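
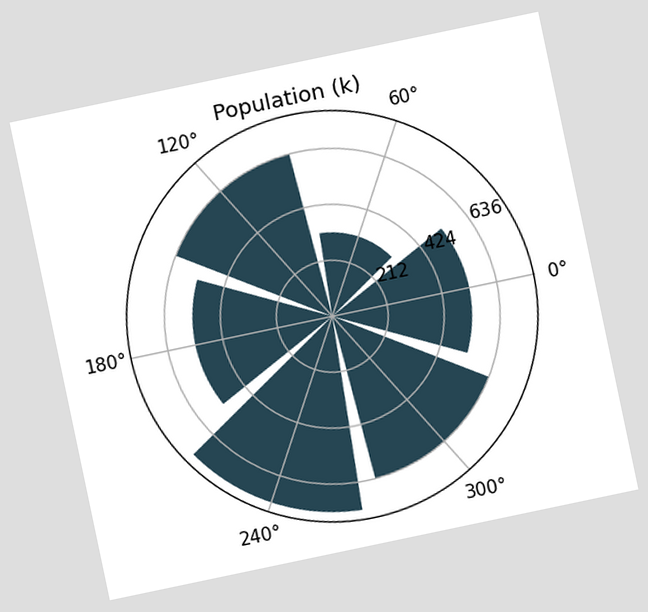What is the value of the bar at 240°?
The chart is tilted about 12° counter-clockwise. The bar at 240° reaches 742k on the radial axis.

742k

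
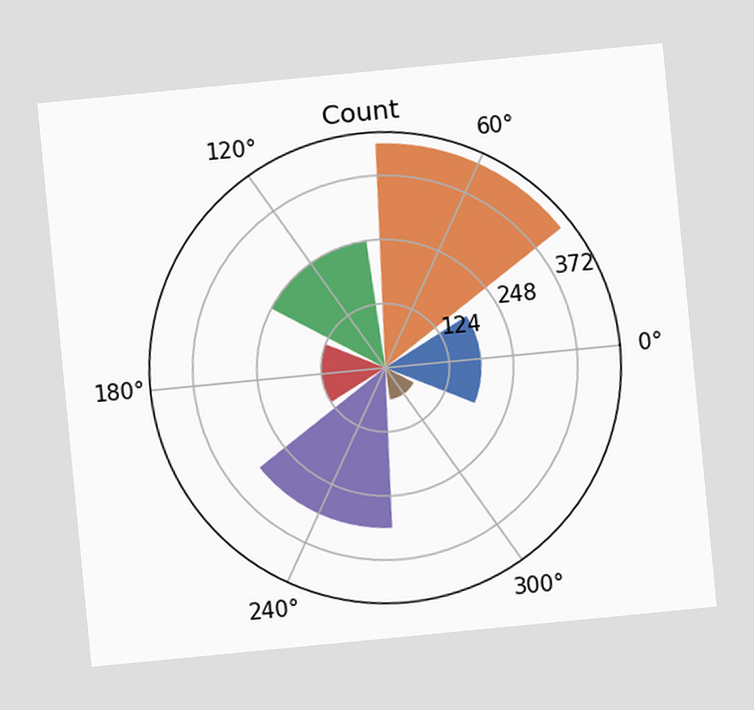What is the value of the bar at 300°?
The chart is tilted about 6° counter-clockwise. The bar at 300° reaches 62 on the radial axis.

62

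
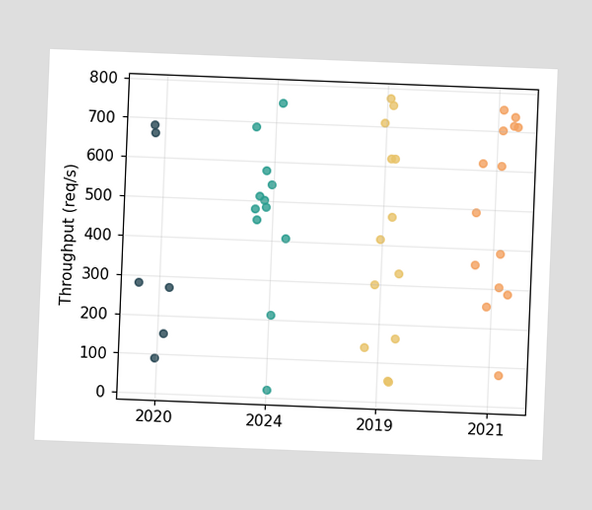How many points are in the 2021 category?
The chart is tilted about 2° clockwise. Counting the markers in the 2021 column gives 14.

14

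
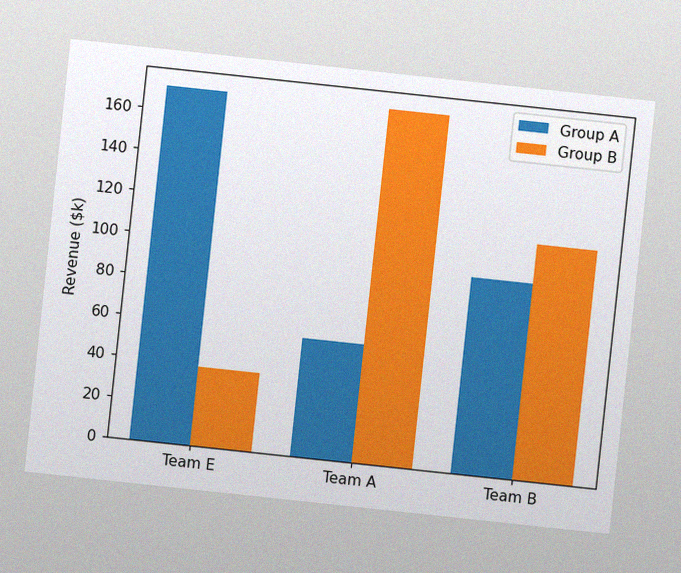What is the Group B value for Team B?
$114k

The chart is tilted about 6° clockwise, with some photo noise. The Group B bar at Team B reaches $114k on the y-axis.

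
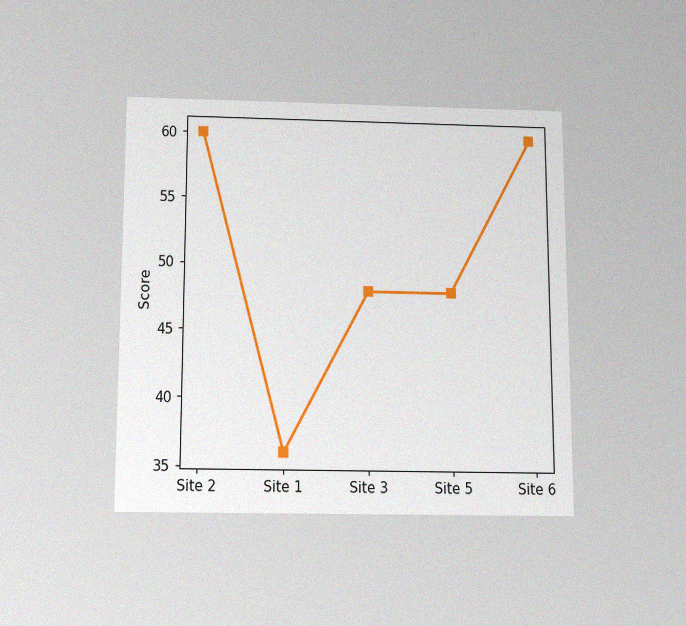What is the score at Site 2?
The chart is viewed slightly from below, with some photo noise. At Site 2, the line is at 60.

60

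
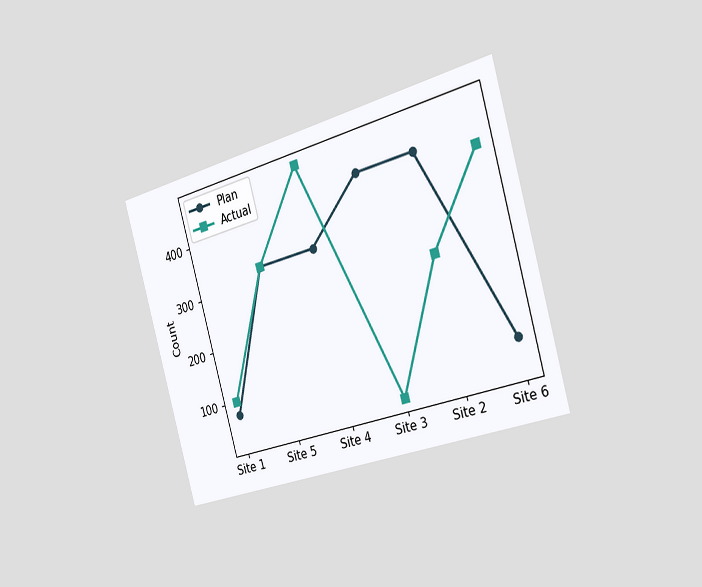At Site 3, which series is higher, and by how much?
The chart is tilted about 16° counter-clockwise and viewed slightly from the right. At Site 3, Plan sits above the other line by 400.

Plan, by 400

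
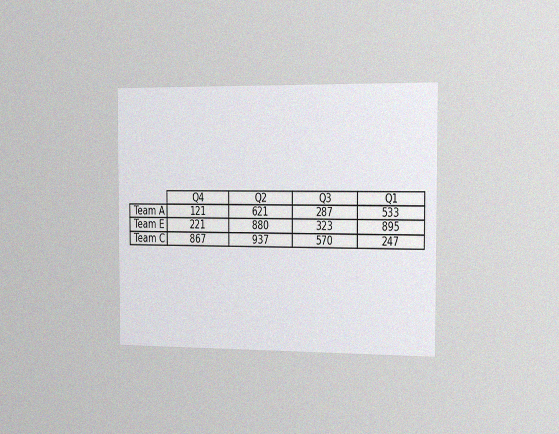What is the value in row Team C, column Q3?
The chart is viewed slightly from the right, with some photo noise. The (Team C, Q3) cell reads 570.

570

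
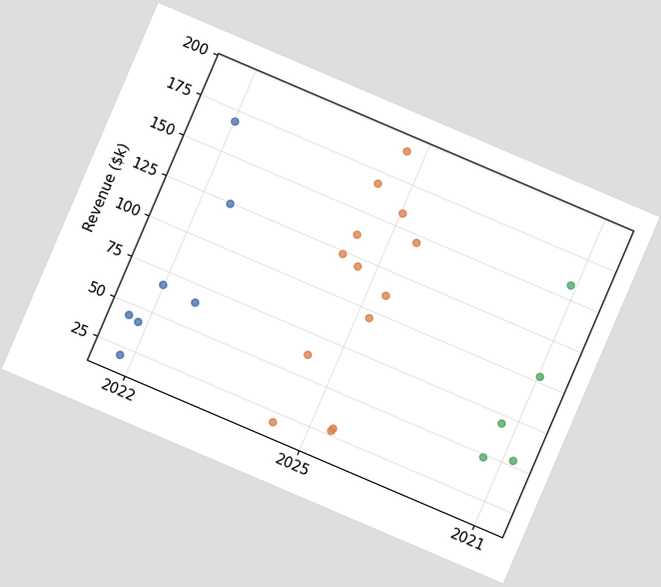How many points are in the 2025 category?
13

The chart is tilted about 23° clockwise. Counting the markers in the 2025 column gives 13.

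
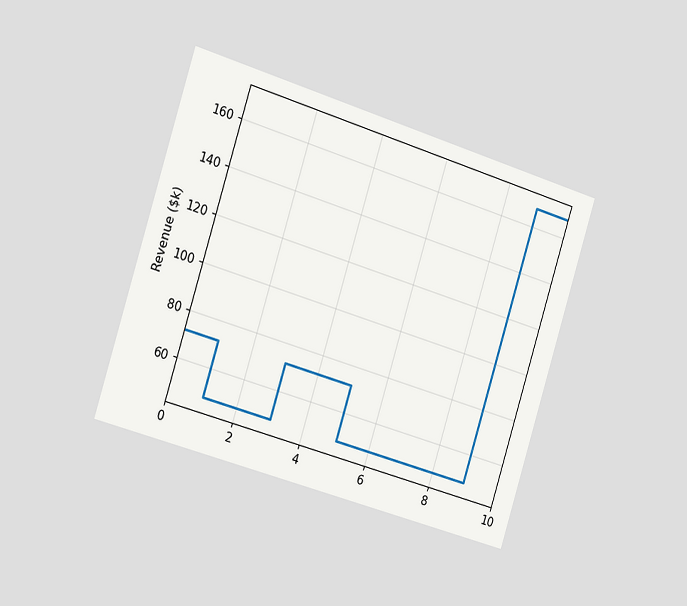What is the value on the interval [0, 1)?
The chart is tilted about 17° clockwise and viewed slightly from the left. On [0, 1) the step sits at $72k.

$72k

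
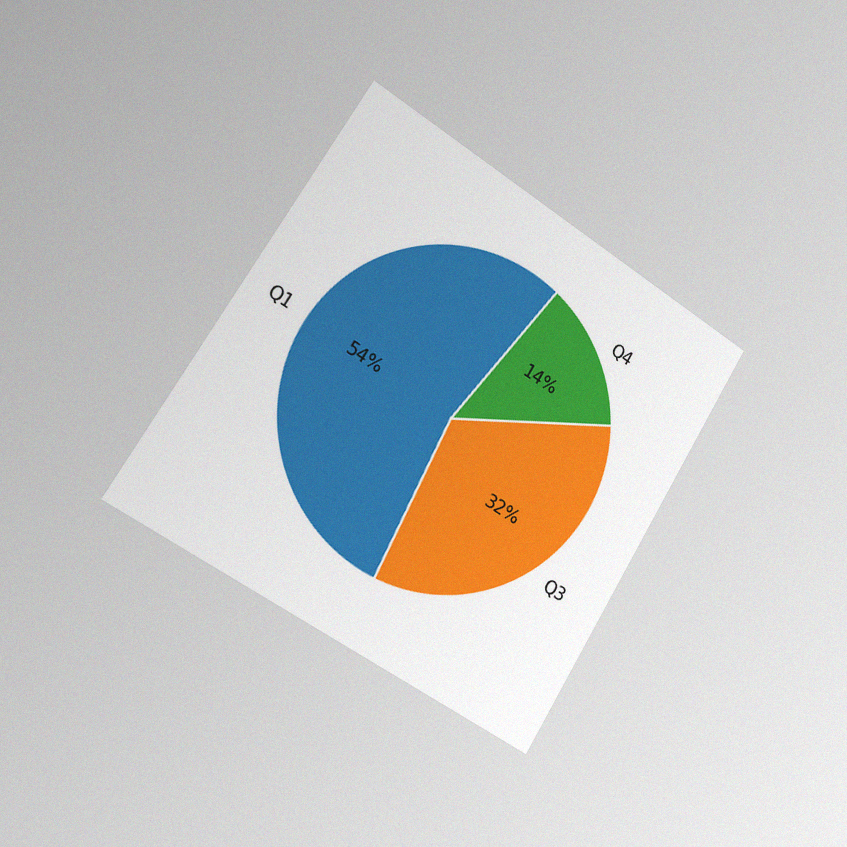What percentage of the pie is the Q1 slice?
54%

The chart is tilted about 32° clockwise and viewed slightly from the left, with some photo noise. The Q1 slice takes up 54% of the pie.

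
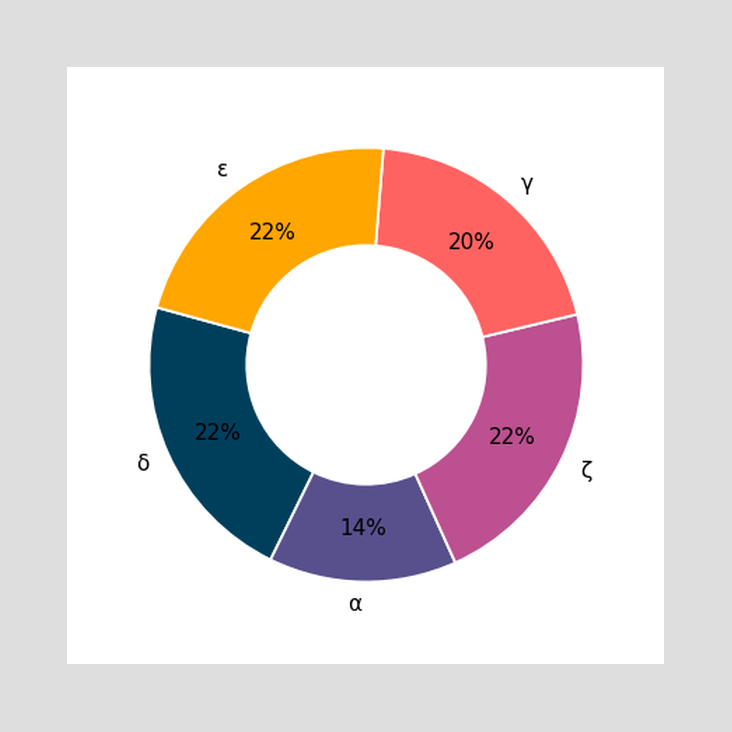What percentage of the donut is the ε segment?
The ε segment takes up 22% of the ring.

22%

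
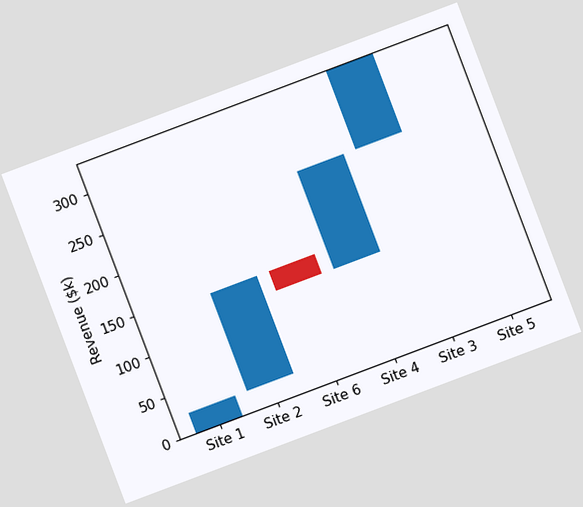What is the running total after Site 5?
The chart is tilted about 21° counter-clockwise. After Site 5 the running total reaches $336k.

$336k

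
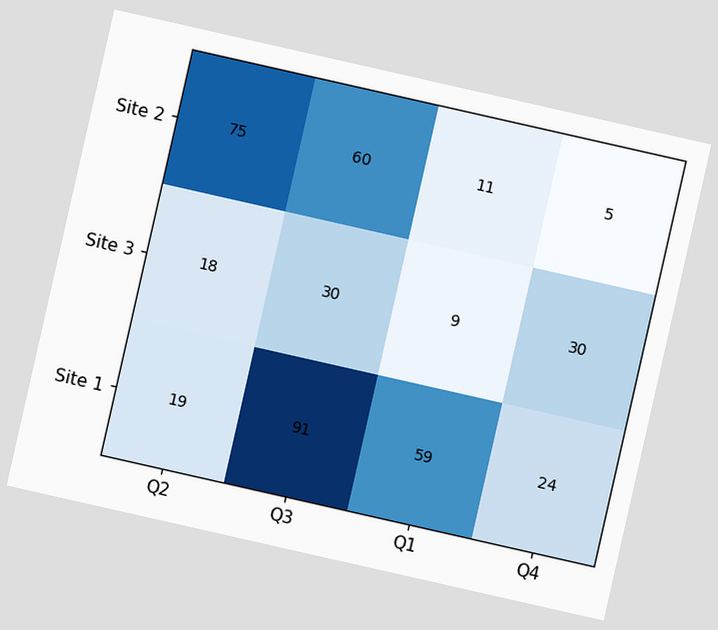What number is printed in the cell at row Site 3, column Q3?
30

The chart is tilted about 13° clockwise. The (Site 3, Q3) cell reads 30.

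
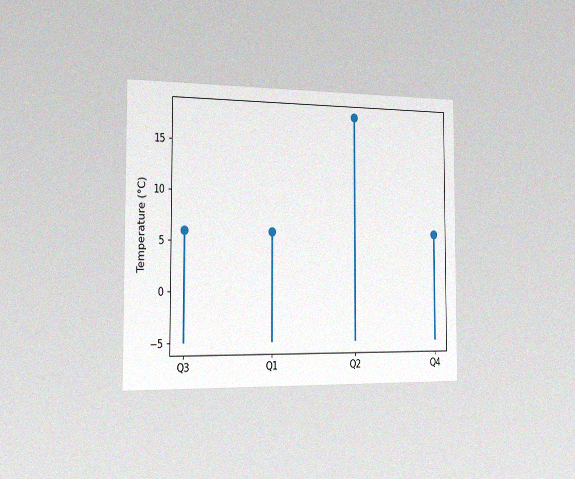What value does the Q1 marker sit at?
6°C

The chart is viewed slightly from the left, with some photo noise. The Q1 marker sits at 6°C.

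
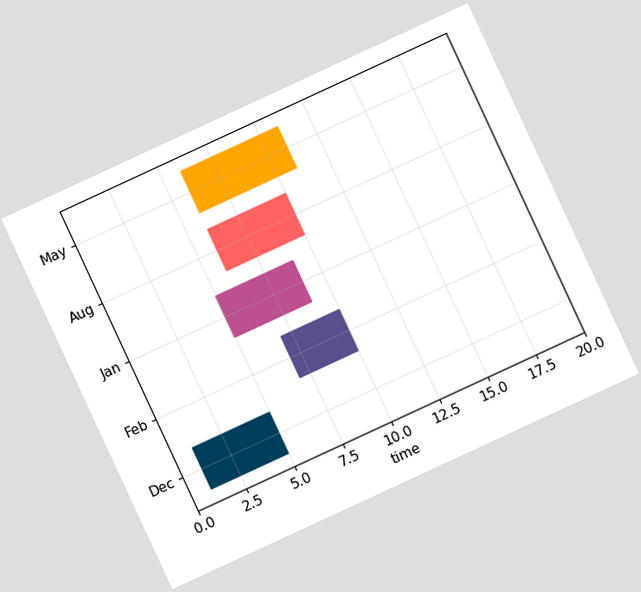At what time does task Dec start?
1

The chart is tilted about 25° counter-clockwise. The Dec bar begins at t=1.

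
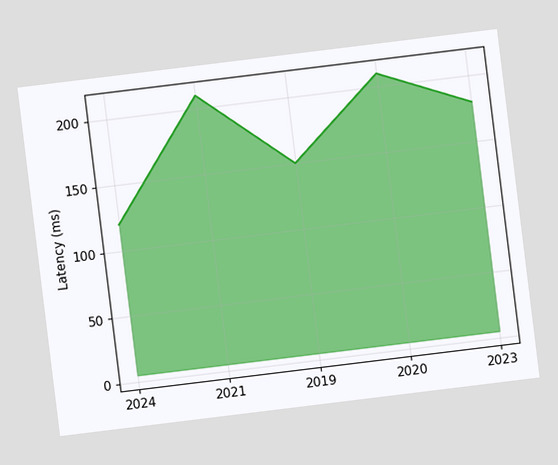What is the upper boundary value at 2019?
The chart is tilted about 7° counter-clockwise. At 2019 the upper boundary is at 150ms.

150ms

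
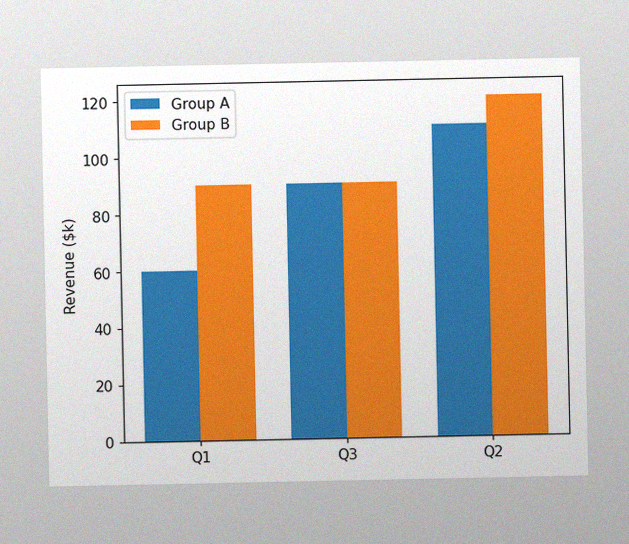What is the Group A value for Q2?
The image has some photo noise and uneven lighting. The Group A bar at Q2 reaches $110k on the y-axis.

$110k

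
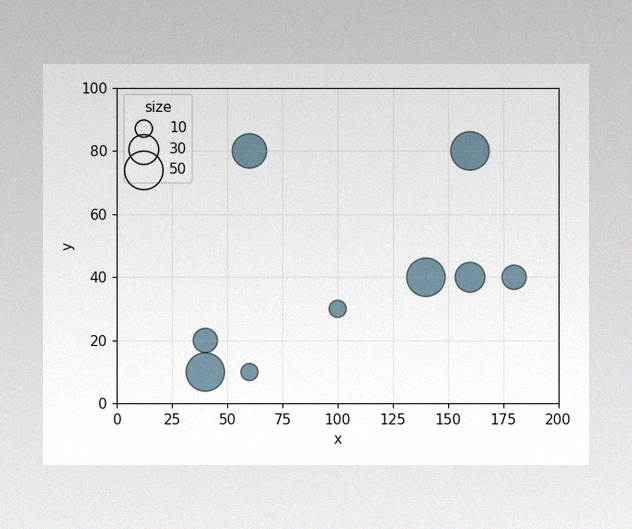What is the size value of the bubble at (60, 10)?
The image has some photo noise and uneven lighting. Matching the bubble at (60, 10) against the size legend gives 10.

10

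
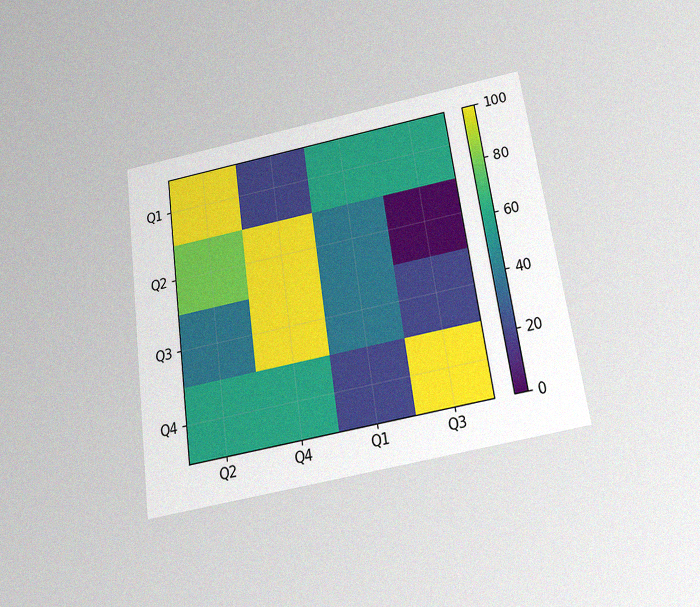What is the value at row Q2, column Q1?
40

The chart is tilted about 8° counter-clockwise and viewed slightly from below, with some photo noise. Matching cell (Q2, Q1) against the colorbar gives 40.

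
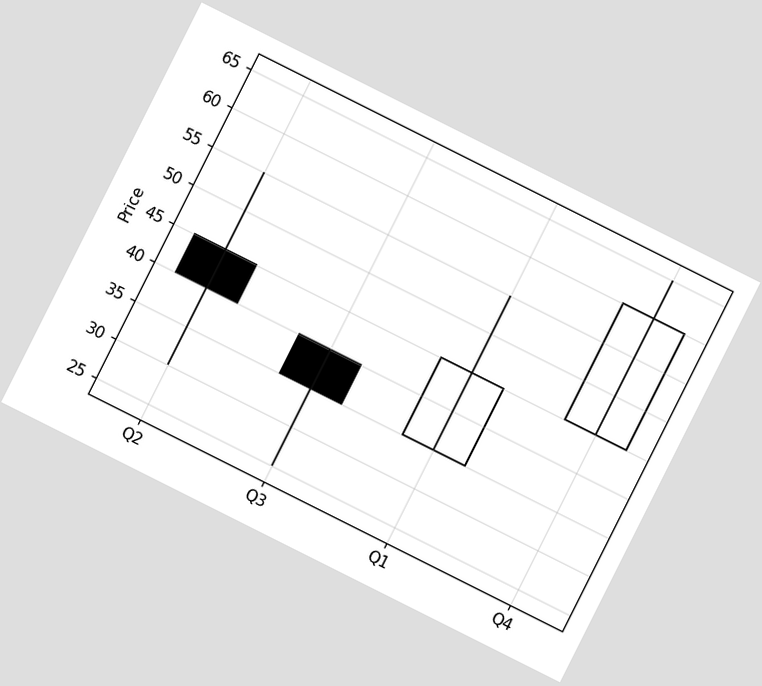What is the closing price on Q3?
The chart is tilted about 27° clockwise. The Q3 candle closes at 35.

35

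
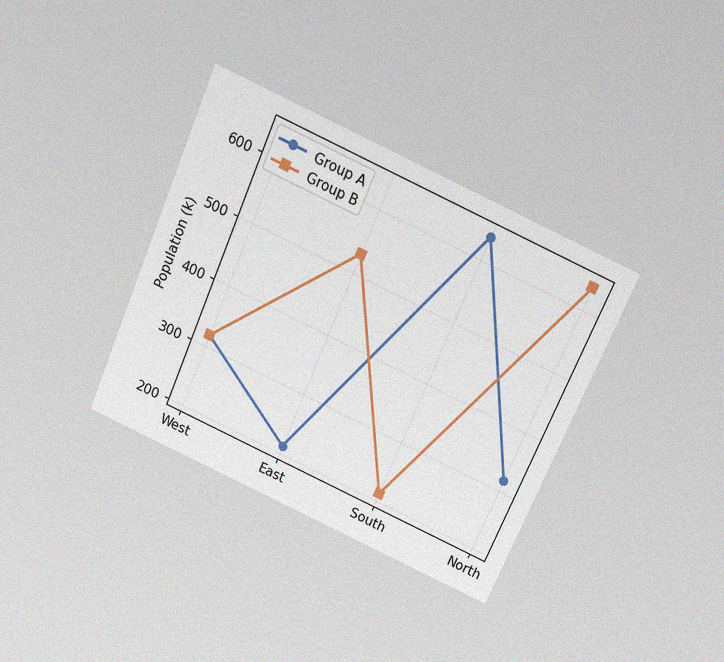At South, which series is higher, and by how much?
Group A, by 424k

The chart is tilted about 23° clockwise and viewed slightly from above, with some photo noise. At South, Group A sits above the other line by 424k.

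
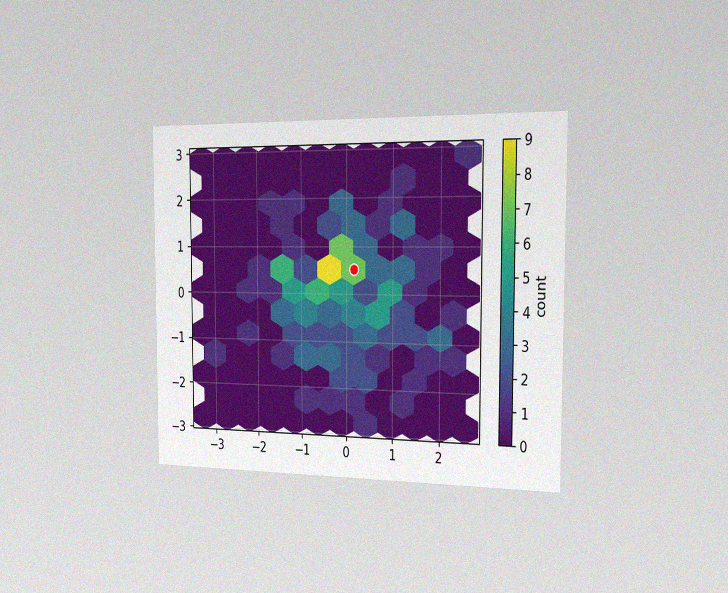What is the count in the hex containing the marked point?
The chart is viewed slightly from the right, with some photo noise. The marked hex reads 7 on the colorbar.

7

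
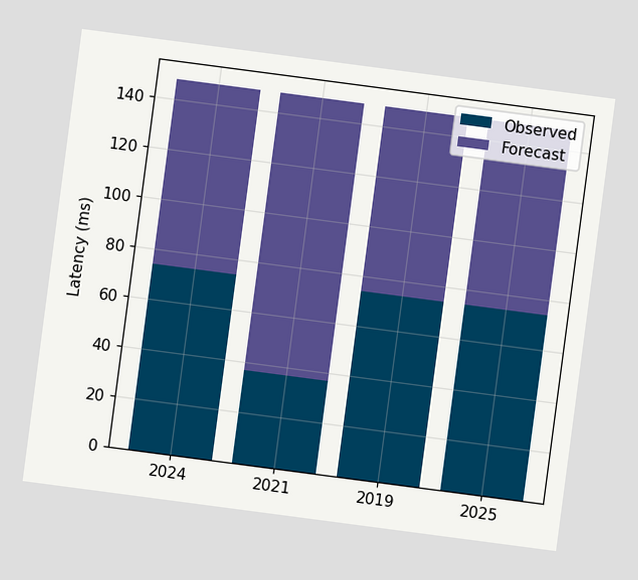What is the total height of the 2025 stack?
148ms

The chart is tilted about 7° clockwise. The 2025 stack's top reaches 148ms on the y-axis.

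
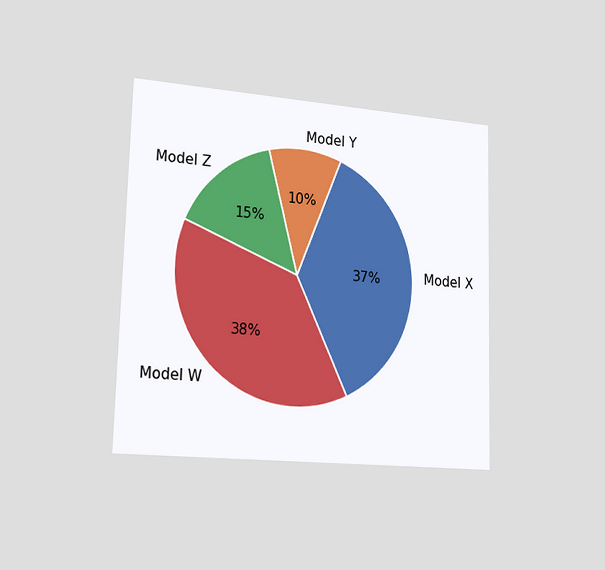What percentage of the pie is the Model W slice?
The chart is viewed slightly from the left. The Model W slice takes up 38% of the pie.

38%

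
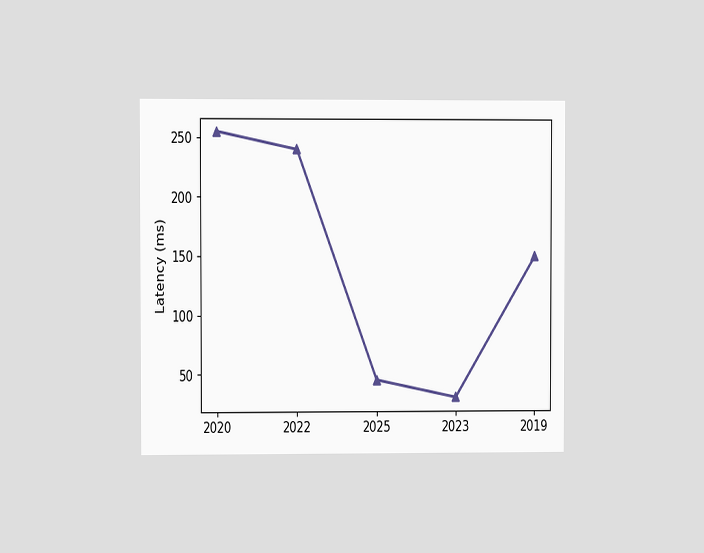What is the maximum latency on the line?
The chart is viewed at a slight angle. The highest point is at 2020, and reading across to the y-axis gives 255ms.

255ms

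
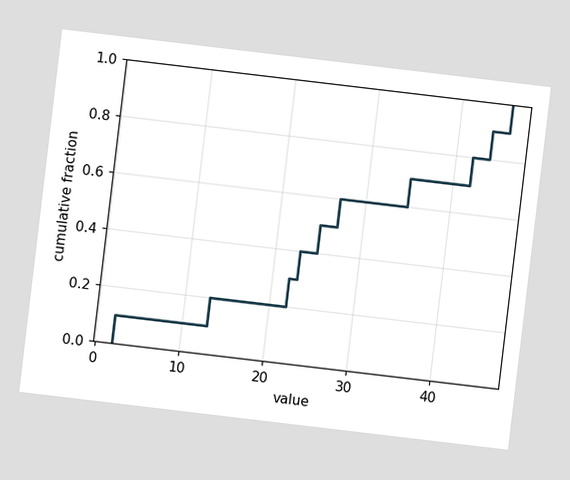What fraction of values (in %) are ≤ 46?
100%

The chart is tilted about 7° clockwise. At x=46 the ECDF step is at 100%.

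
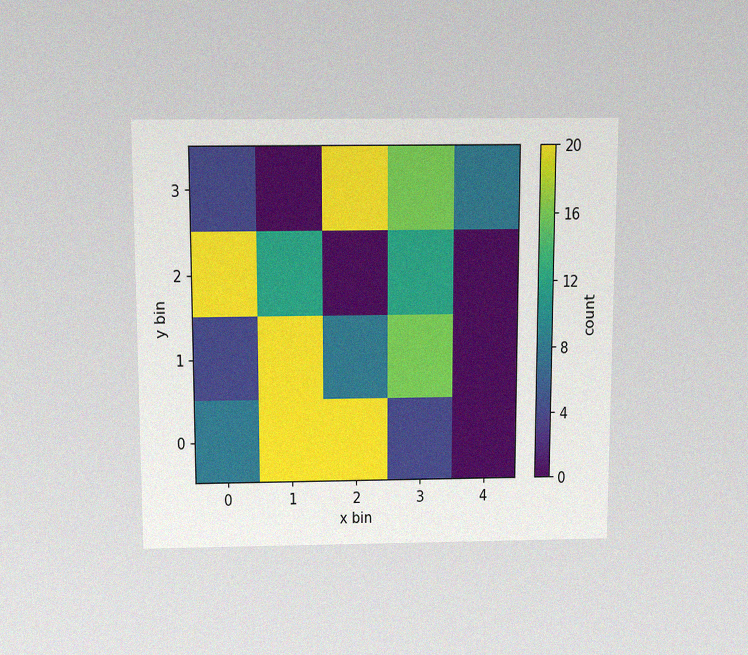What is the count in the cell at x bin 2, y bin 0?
The chart is viewed slightly from above, with some photo noise. Matching the cell (2, 0) against the colorbar gives 20.

20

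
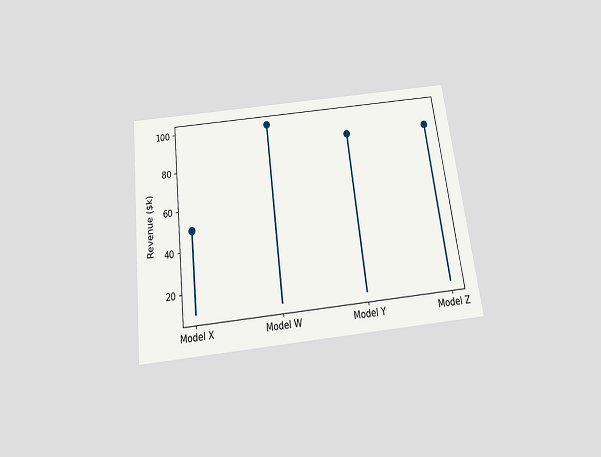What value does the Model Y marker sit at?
$90k

The chart is tilted about 7° counter-clockwise and viewed slightly from below. The Model Y marker sits at $90k.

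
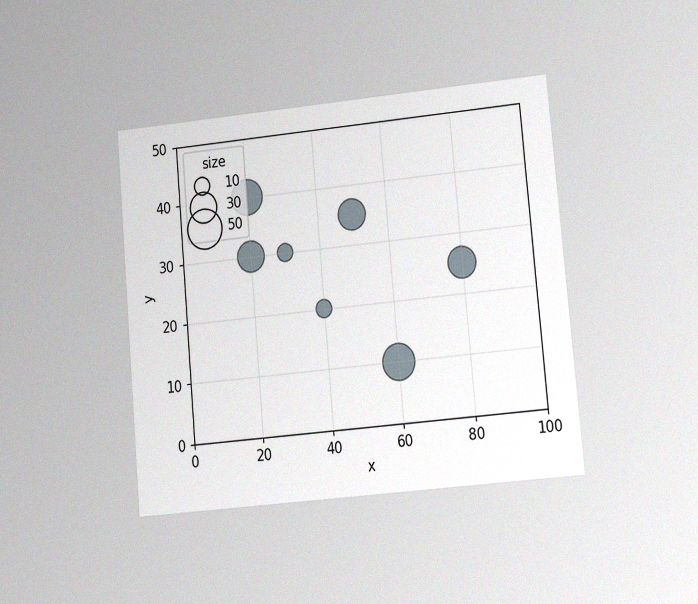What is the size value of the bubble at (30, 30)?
10

The chart is tilted about 5° counter-clockwise and viewed at a slight angle, with some photo noise. Matching the bubble at (30, 30) against the size legend gives 10.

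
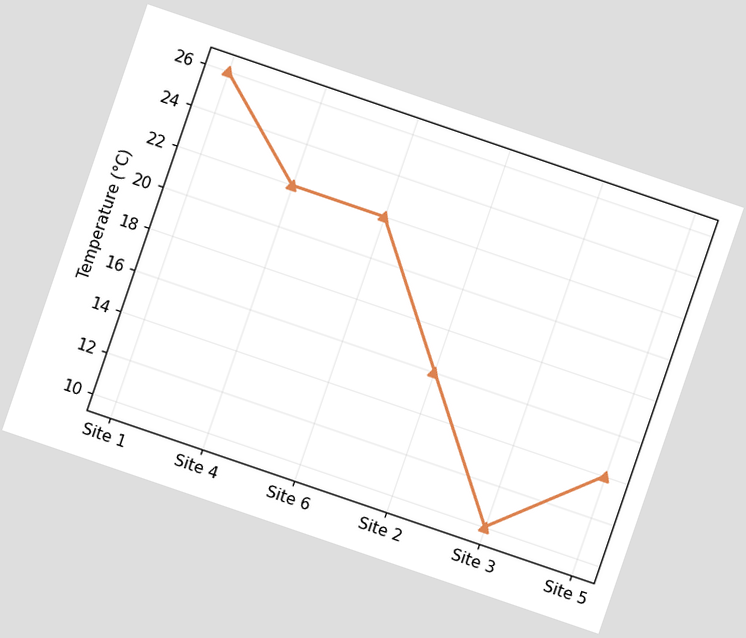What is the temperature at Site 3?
The chart is tilted about 19° clockwise. At Site 3, the line is at 10°C.

10°C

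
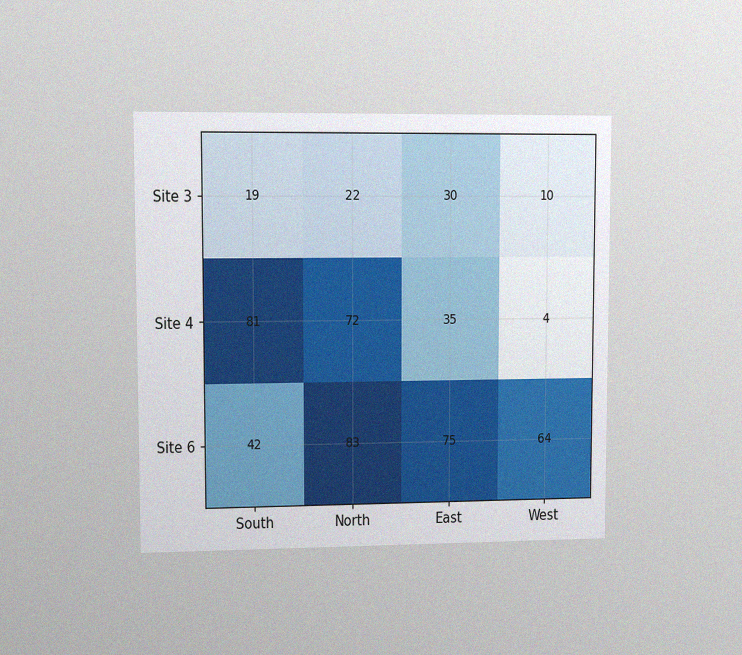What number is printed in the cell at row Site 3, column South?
The chart is viewed at a slight angle, with some photo noise. The (Site 3, South) cell reads 19.

19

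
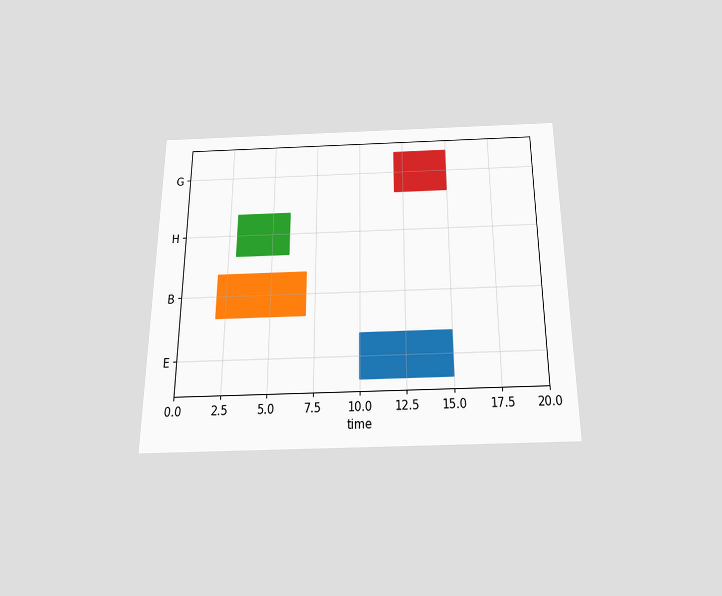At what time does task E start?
The chart is viewed slightly from below. The E bar begins at t=10.

10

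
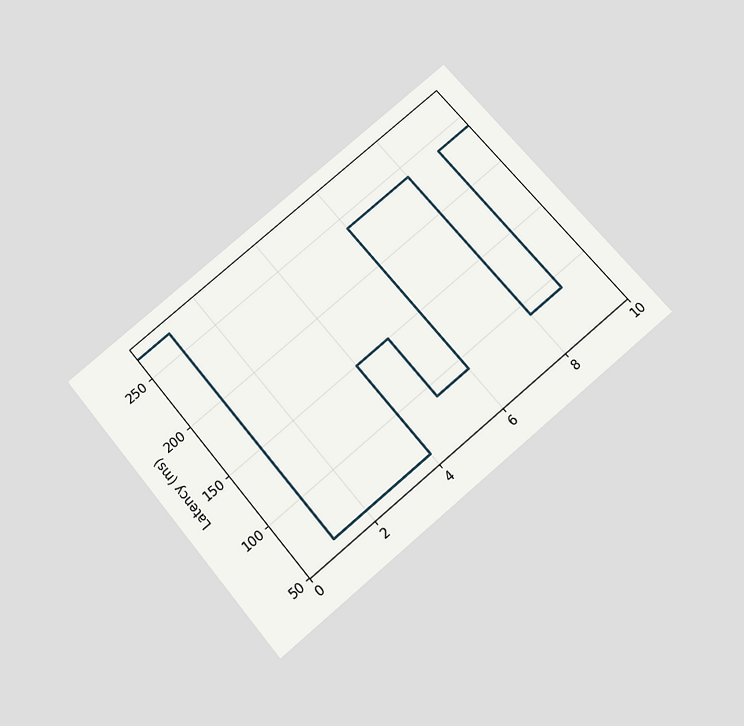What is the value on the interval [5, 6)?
90ms

The chart is tilted about 40° counter-clockwise and viewed slightly from below. On [5, 6) the step sits at 90ms.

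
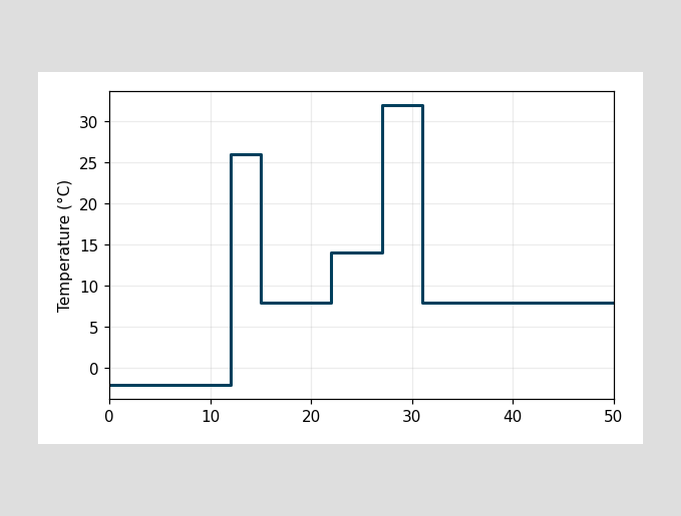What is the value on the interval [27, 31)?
On [27, 31) the step sits at 32°C.

32°C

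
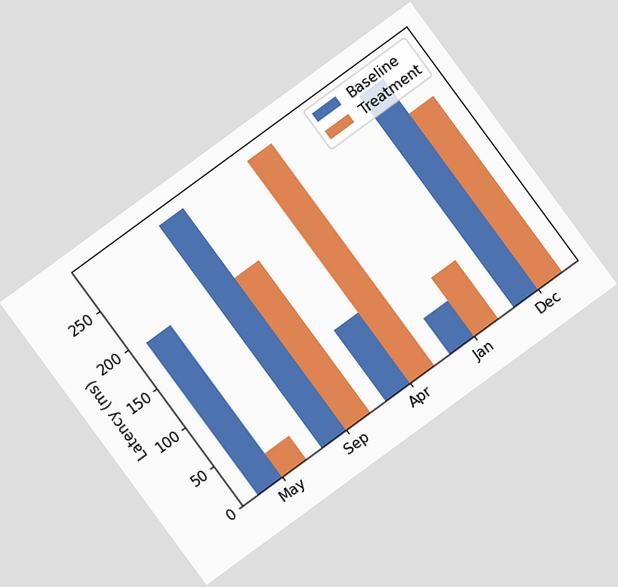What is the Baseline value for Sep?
285ms

The chart is tilted about 36° counter-clockwise. The Baseline bar at Sep reaches 285ms on the y-axis.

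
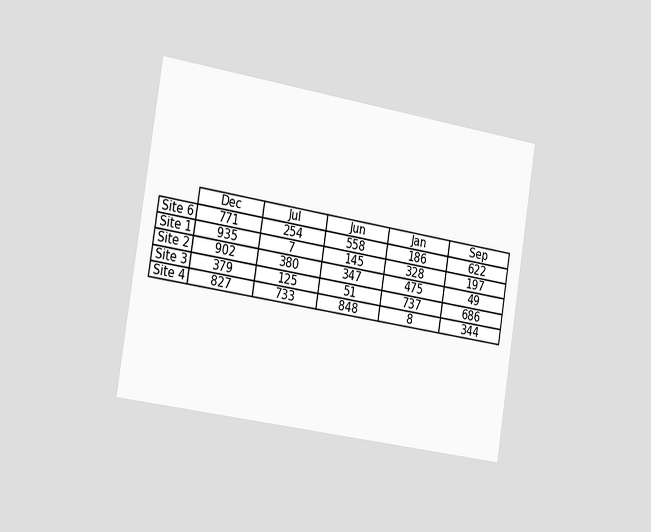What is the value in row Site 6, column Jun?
558

The chart is tilted about 9° clockwise and viewed slightly from the left. The (Site 6, Jun) cell reads 558.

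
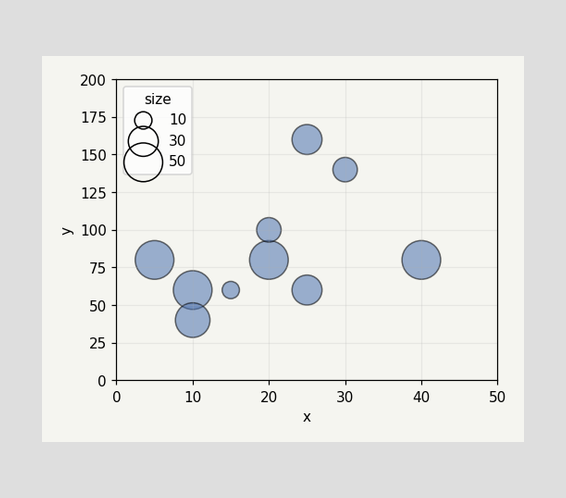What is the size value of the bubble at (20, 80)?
50

Matching the bubble at (20, 80) against the size legend gives 50.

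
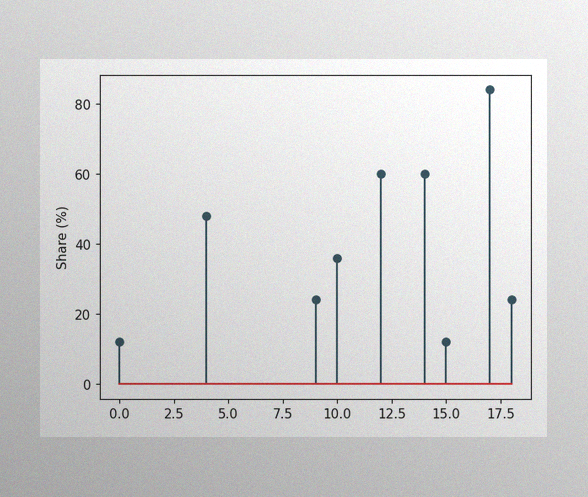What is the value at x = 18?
24%

The image has some photo noise and uneven lighting. The stem at x=18 reaches 24%.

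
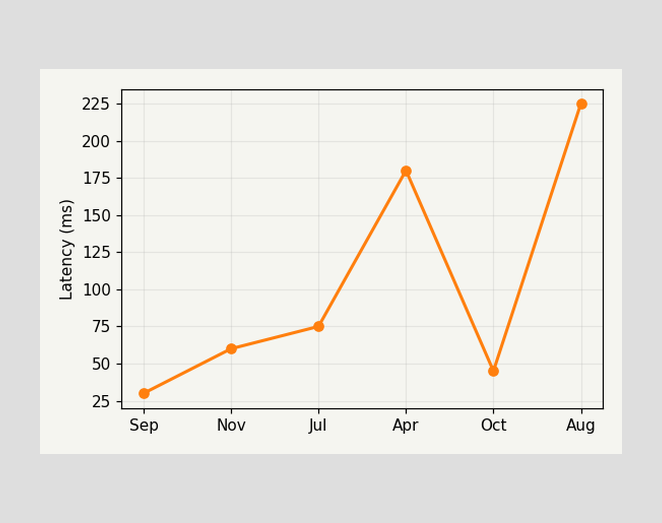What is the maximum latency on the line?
225ms

The highest point is at Aug, and reading across to the y-axis gives 225ms.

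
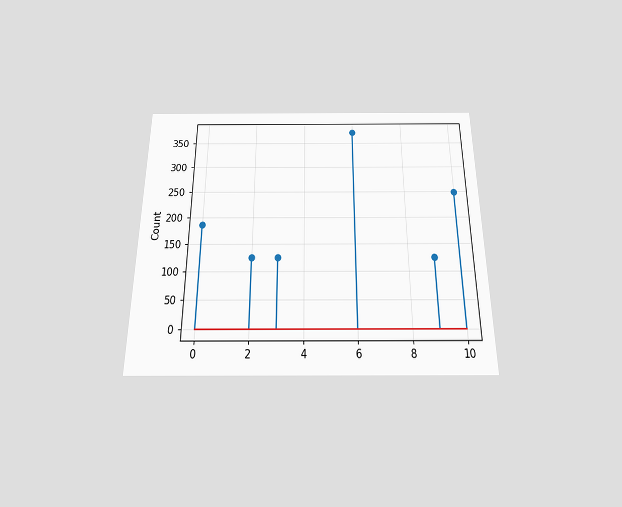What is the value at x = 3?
124

The chart is viewed slightly from below. The stem at x=3 reaches 124.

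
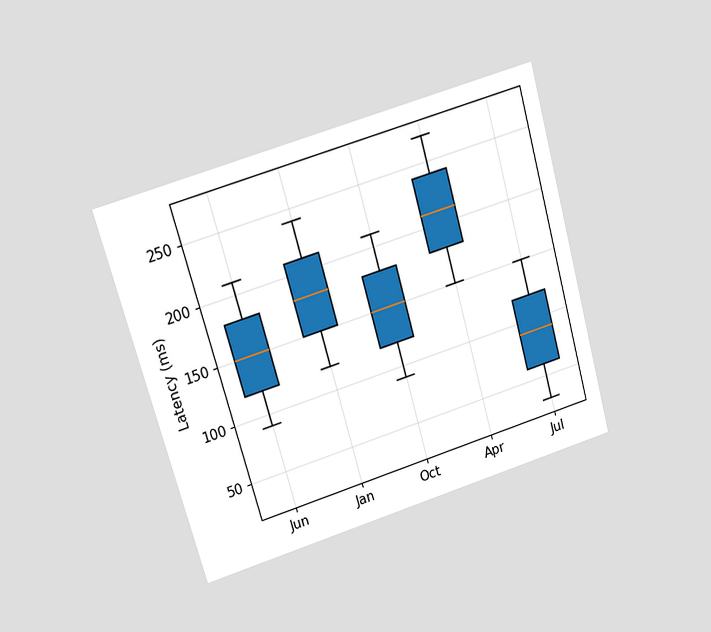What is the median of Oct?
The chart is tilted about 16° counter-clockwise and viewed at a slight angle. The median line in the Oct box sits at 150ms.

150ms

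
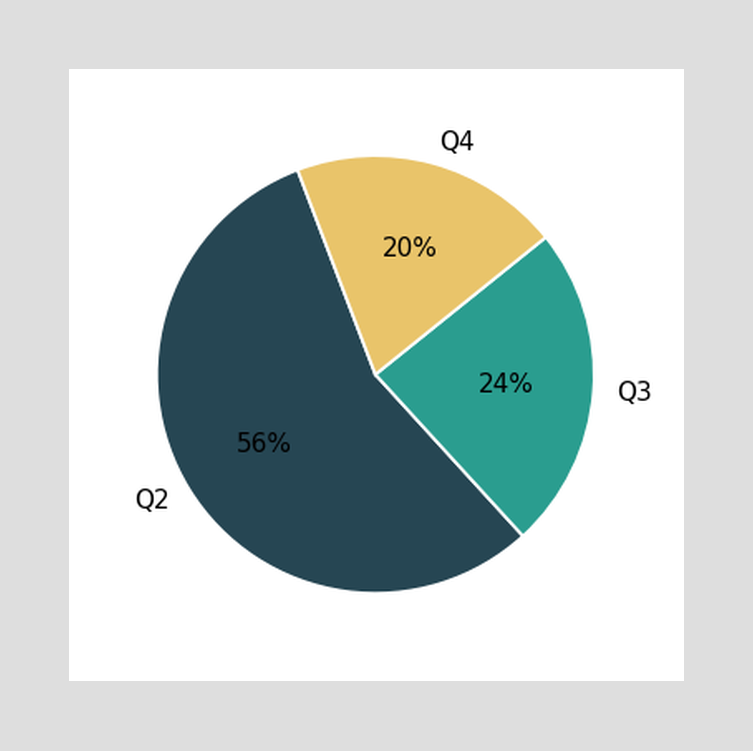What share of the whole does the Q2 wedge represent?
56%

The Q2 slice takes up 56% of the pie.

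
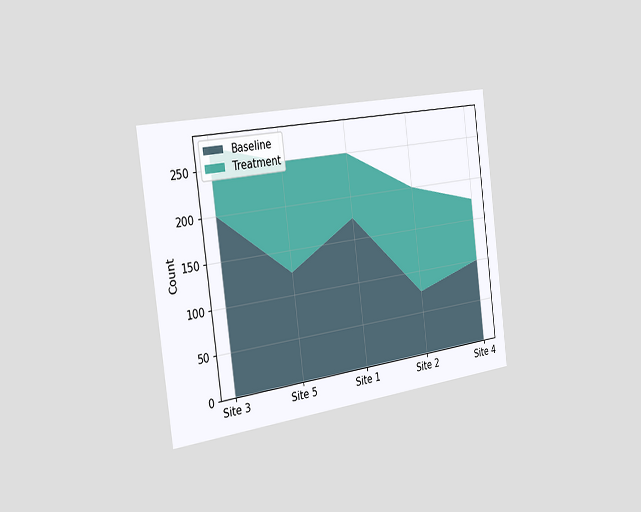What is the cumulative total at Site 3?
The chart is tilted about 7° counter-clockwise and viewed slightly from the left. The stacked total at Site 3 reaches 275.

275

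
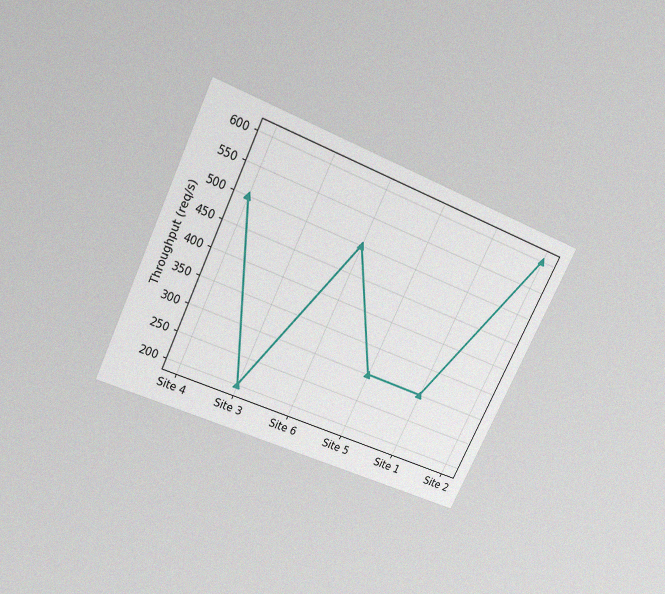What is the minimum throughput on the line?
The chart is tilted about 26° clockwise and viewed slightly from above, with some photo noise. The lowest point is at Site 3, and reading across to the y-axis gives 200req/s.

200req/s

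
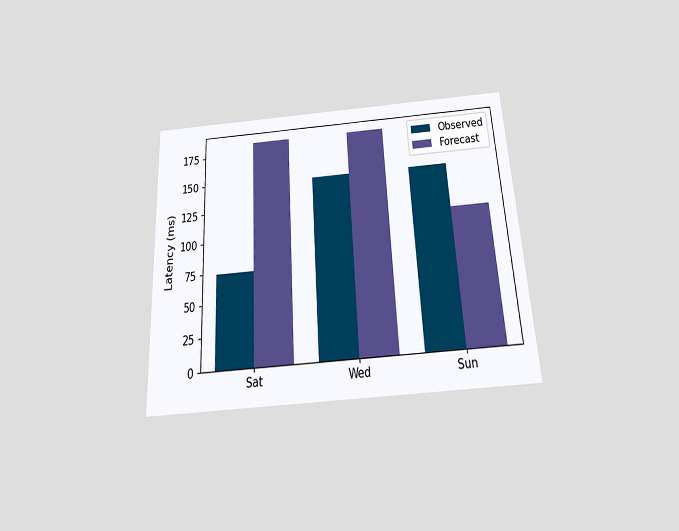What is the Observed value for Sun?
The chart is tilted about 3° counter-clockwise and viewed slightly from below. The Observed bar at Sun reaches 148ms on the y-axis.

148ms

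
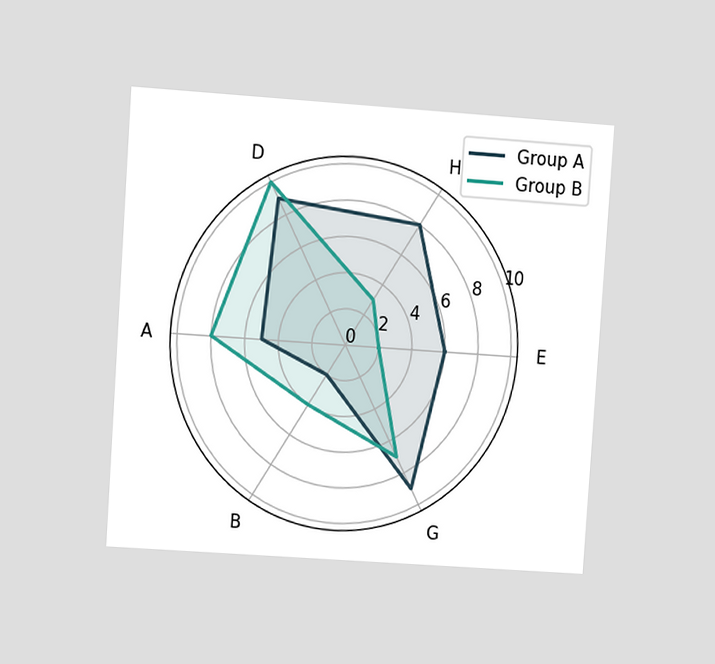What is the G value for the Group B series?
7

The chart is tilted about 4° clockwise and viewed at a slight angle. On the G axis, Group B reaches 7.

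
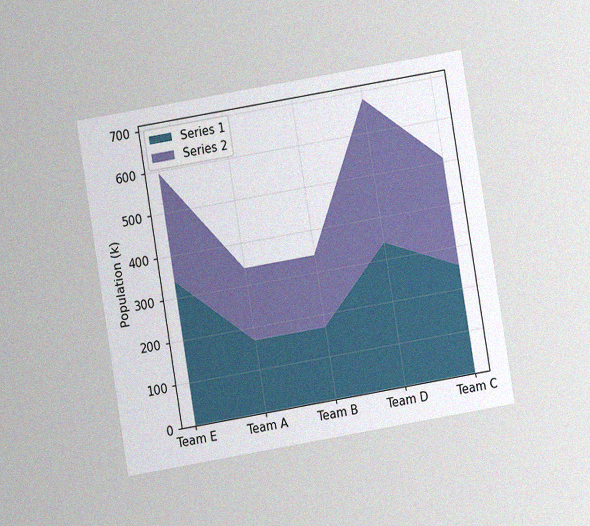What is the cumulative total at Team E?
595k

The chart is tilted about 9° counter-clockwise and viewed at a slight angle, with some photo noise. The stacked total at Team E reaches 595k.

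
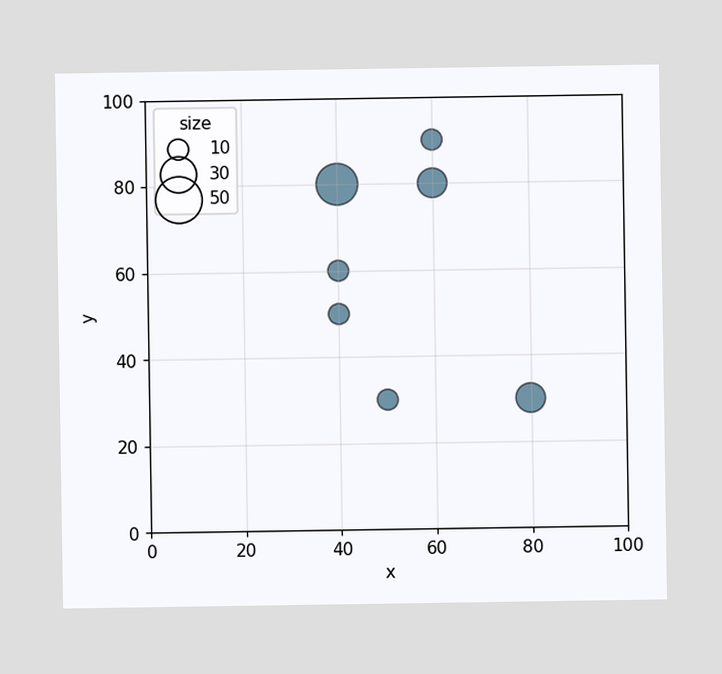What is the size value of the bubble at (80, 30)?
20

Matching the bubble at (80, 30) against the size legend gives 20.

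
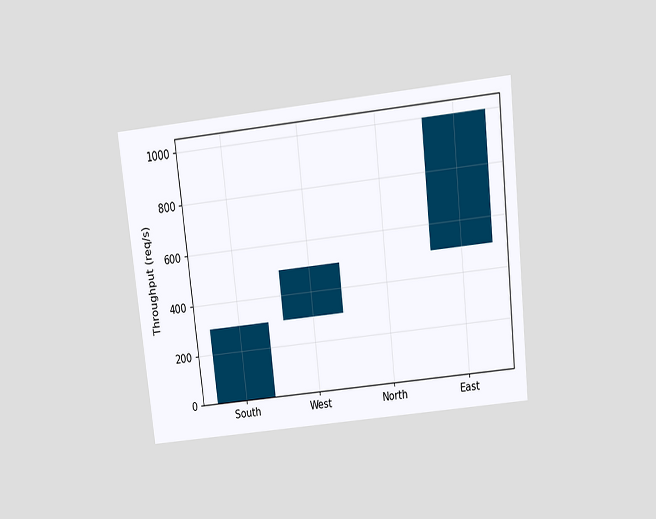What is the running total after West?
The chart is tilted about 6° counter-clockwise and viewed slightly from above. After West the running total reaches 500req/s.

500req/s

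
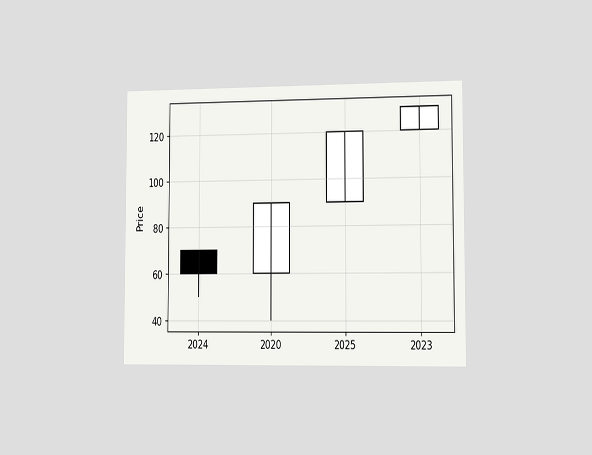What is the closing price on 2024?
The chart is viewed slightly from the right. The 2024 candle closes at 60.

60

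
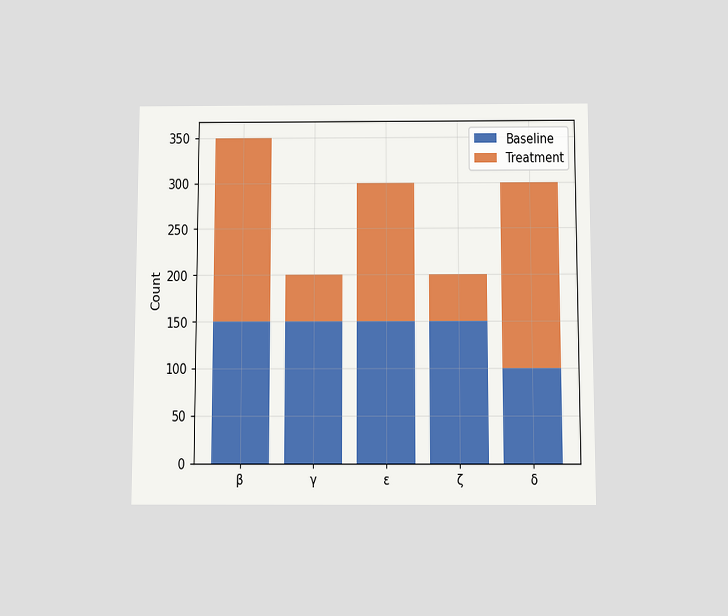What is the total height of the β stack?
The chart is viewed slightly from below. The β stack's top reaches 350 on the y-axis.

350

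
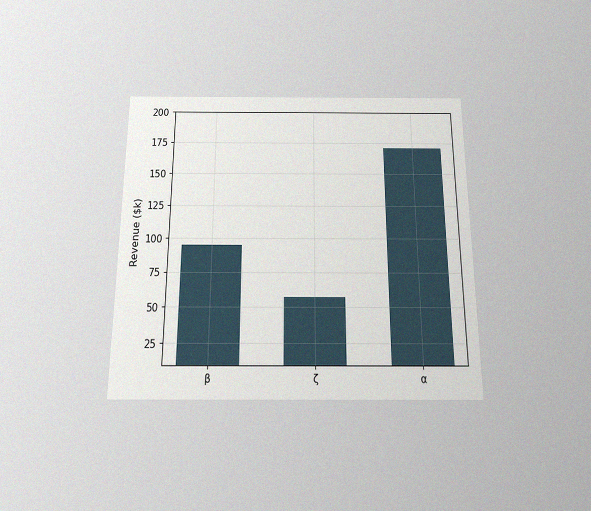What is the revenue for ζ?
$57k

The chart is viewed slightly from below, with some photo noise. Reading along the chart's y-axis, the ζ bar reaches $57k.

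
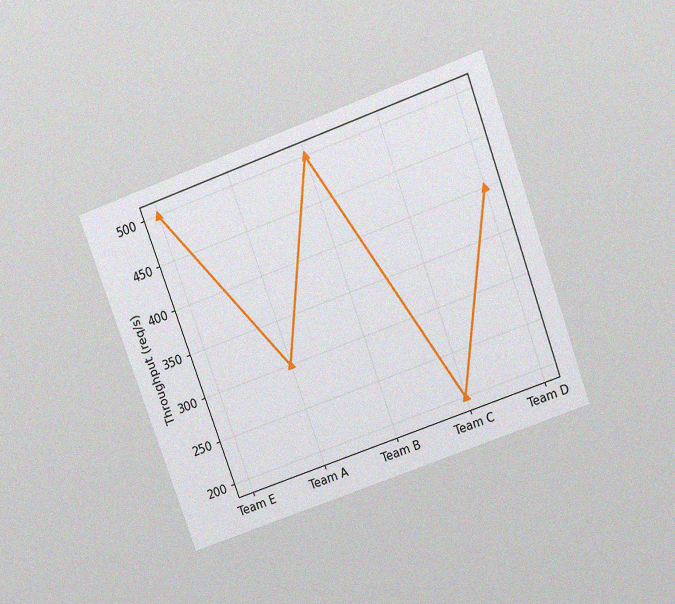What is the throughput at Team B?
500req/s

The chart is tilted about 20° counter-clockwise and viewed slightly from above, with some photo noise. At Team B, the line is at 500req/s.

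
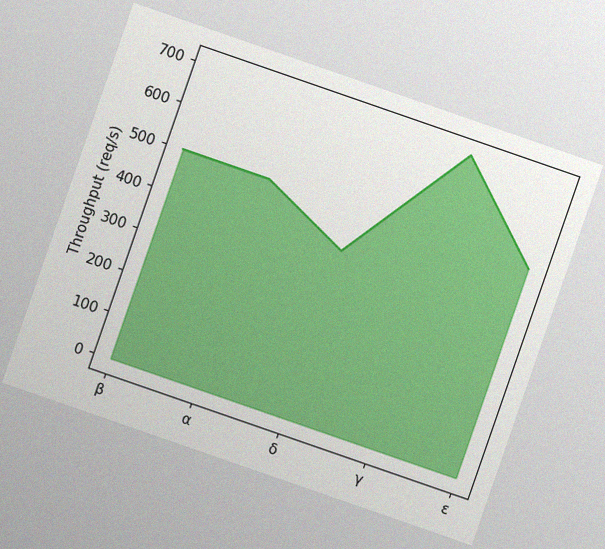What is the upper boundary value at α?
The chart is tilted about 19° clockwise, with some photo noise. At α the upper boundary is at 500req/s.

500req/s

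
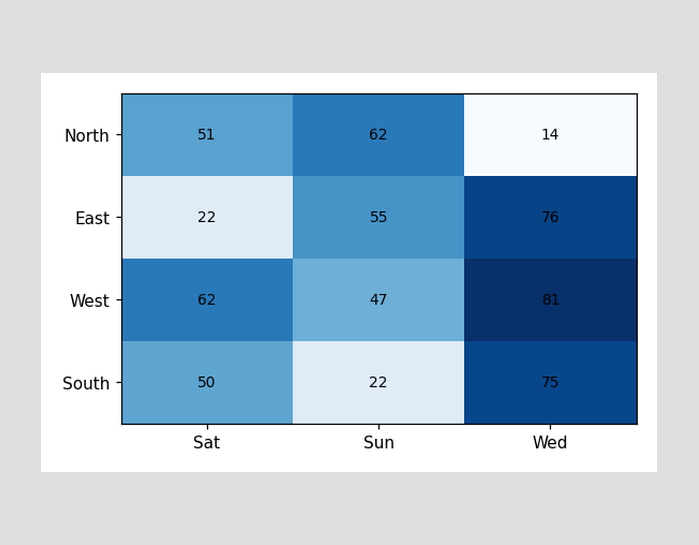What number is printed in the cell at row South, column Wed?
75

The (South, Wed) cell reads 75.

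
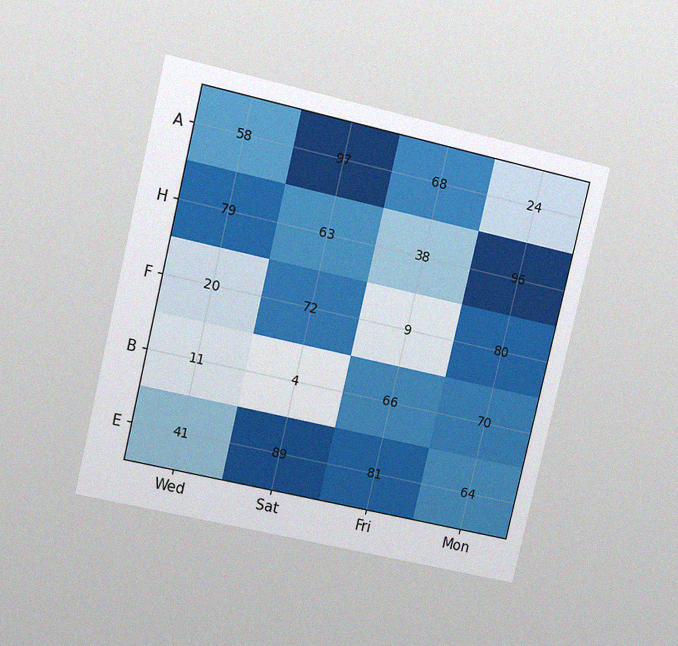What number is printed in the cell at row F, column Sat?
The chart is tilted about 13° clockwise and viewed at a slight angle, with some photo noise. The (F, Sat) cell reads 72.

72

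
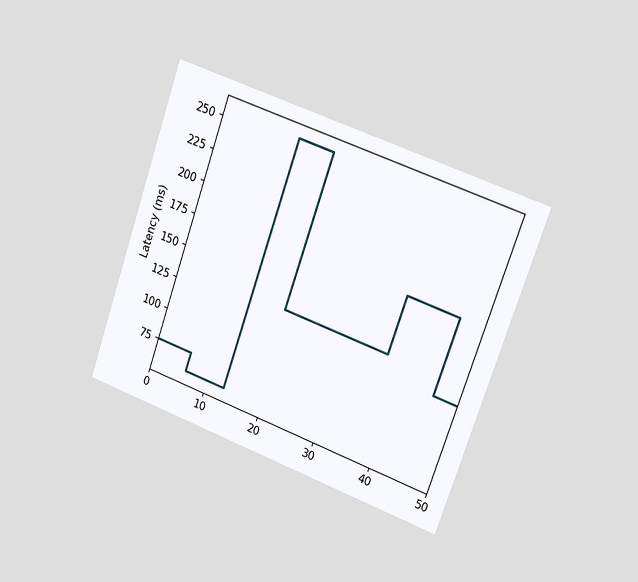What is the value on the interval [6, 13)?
60ms

The chart is tilted about 19° clockwise and viewed slightly from the right. On [6, 13) the step sits at 60ms.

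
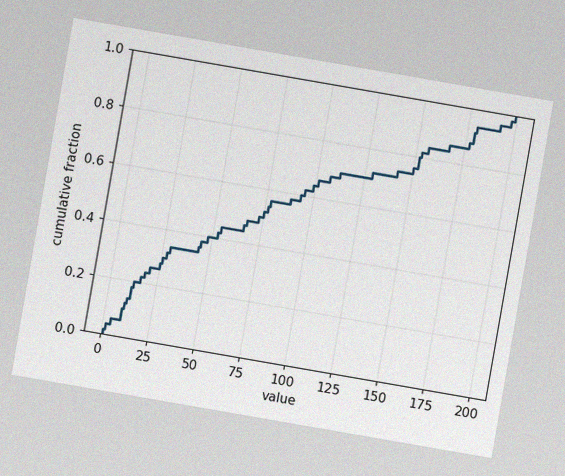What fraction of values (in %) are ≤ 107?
The chart is tilted about 10° clockwise, with some photo noise. At x=107 the ECDF step is at 68%.

68%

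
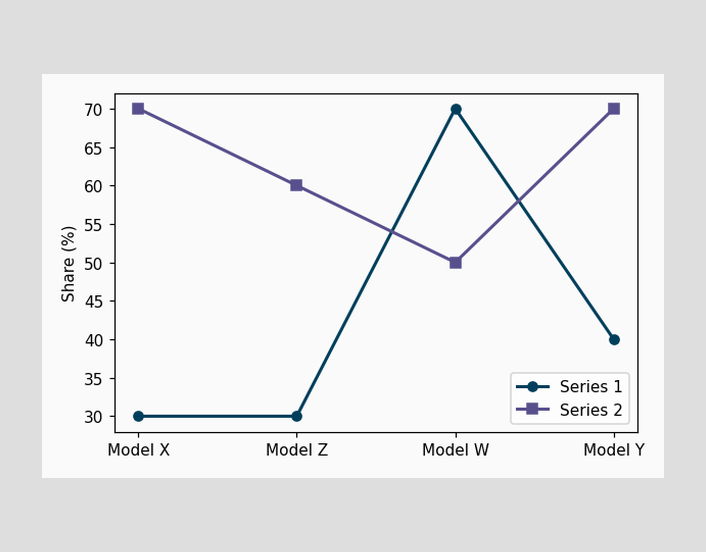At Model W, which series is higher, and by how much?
Series 1, by 20%

At Model W, Series 1 sits above the other line by 20%.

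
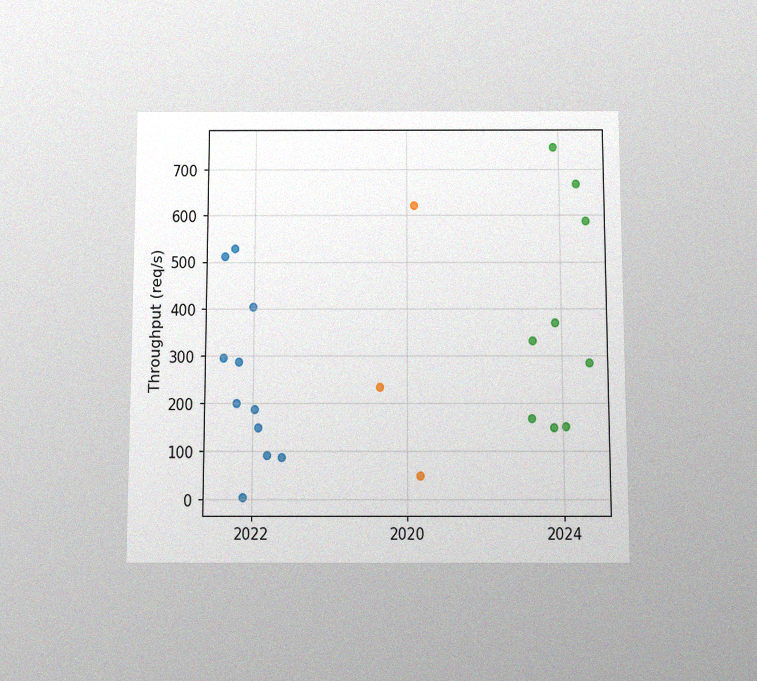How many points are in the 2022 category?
The chart is viewed slightly from below, with some photo noise. Counting the markers in the 2022 column gives 11.

11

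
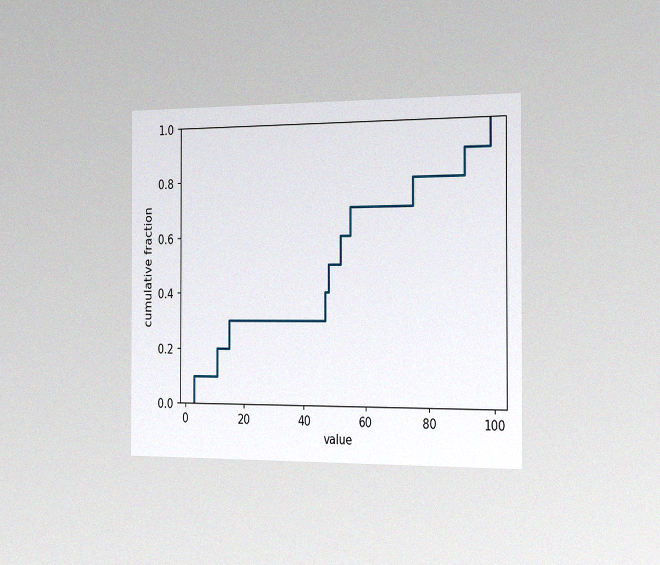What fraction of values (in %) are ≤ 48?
50%

The chart is viewed slightly from the right, with some photo noise. At x=48 the ECDF step is at 50%.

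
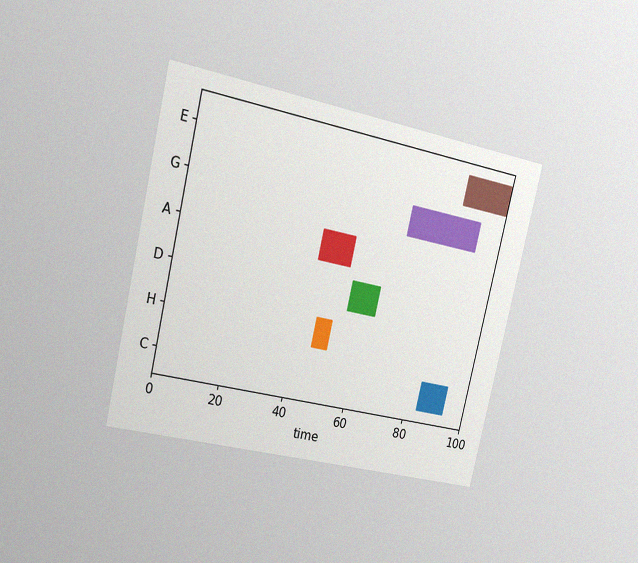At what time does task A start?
The chart is tilted about 13° clockwise and viewed slightly from the left, with some photo noise. The A bar begins at t=43.

43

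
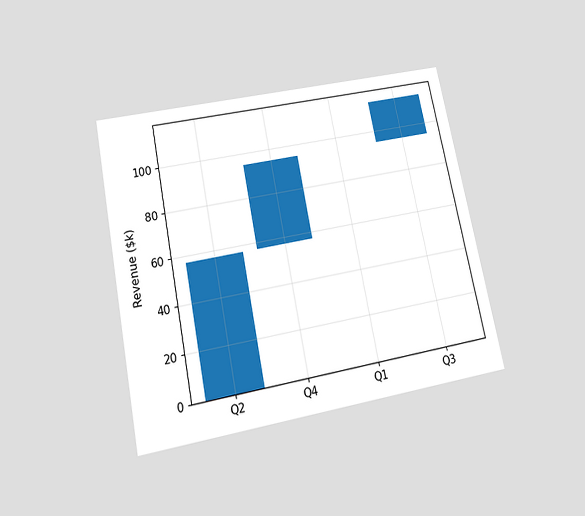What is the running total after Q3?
The chart is tilted about 11° counter-clockwise and viewed slightly from below. After Q3 the running total reaches $114k.

$114k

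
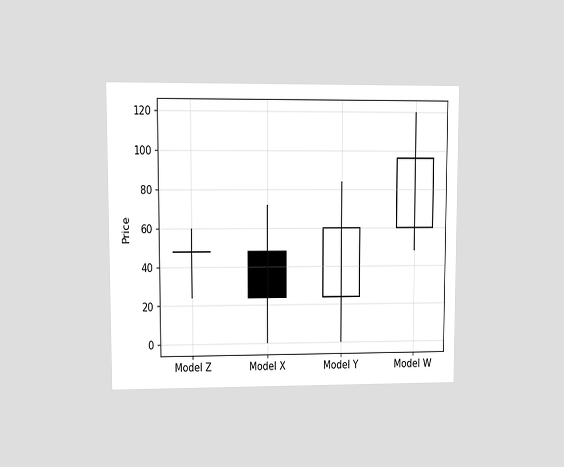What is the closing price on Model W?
96

The chart is viewed at a slight angle. The Model W candle closes at 96.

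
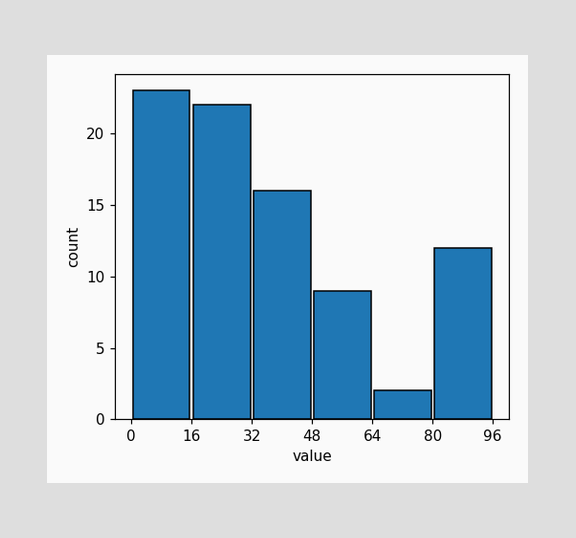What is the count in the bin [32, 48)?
16

The [32, 48) bin has height 16.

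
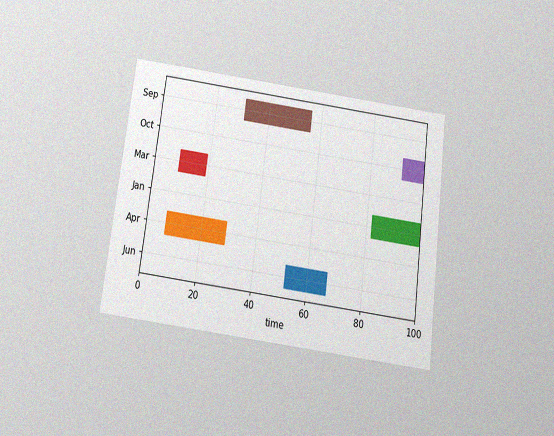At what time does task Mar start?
The chart is tilted about 7° clockwise and viewed slightly from below, with some photo noise. The Mar bar begins at t=9.

9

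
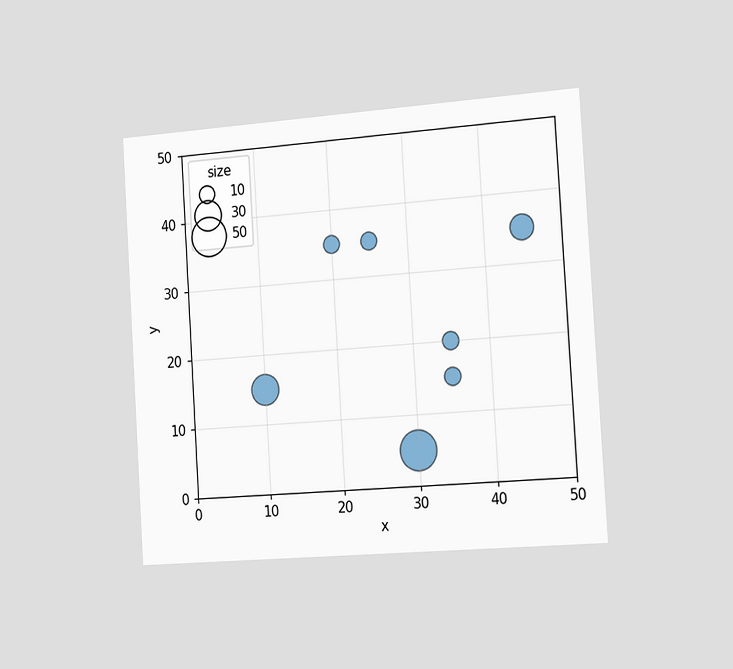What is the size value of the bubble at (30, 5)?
The chart is tilted about 4° counter-clockwise and viewed slightly from the right. Matching the bubble at (30, 5) against the size legend gives 50.

50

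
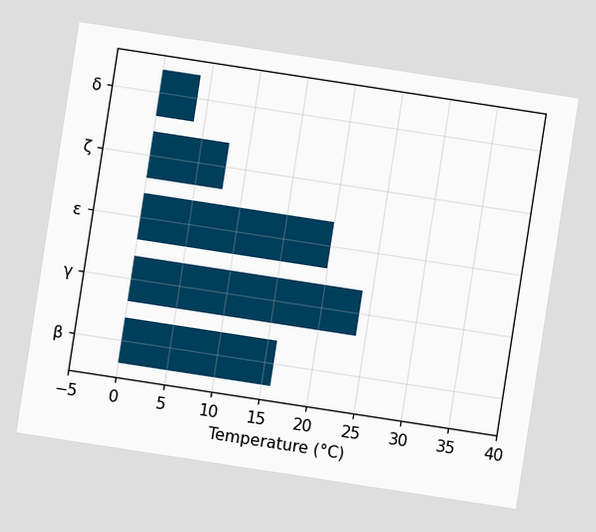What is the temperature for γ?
The chart is tilted about 9° clockwise. Reading along the chart's x-axis, the γ bar reaches 24°C.

24°C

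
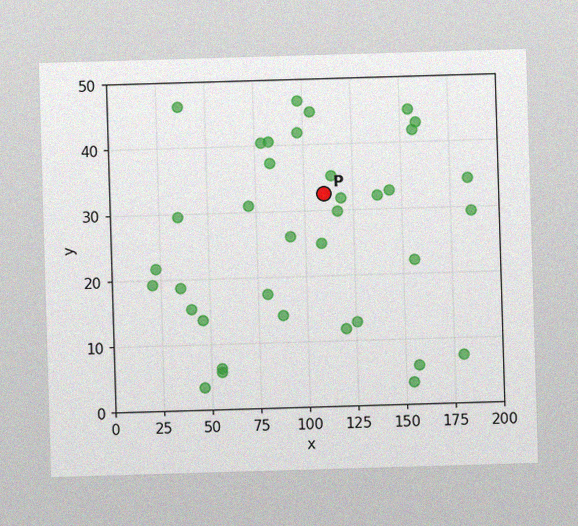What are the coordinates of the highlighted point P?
(110, 32.5)

The image has some photo noise and uneven lighting. Following the gridlines from P to each axis, P sits at (110, 32.5).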